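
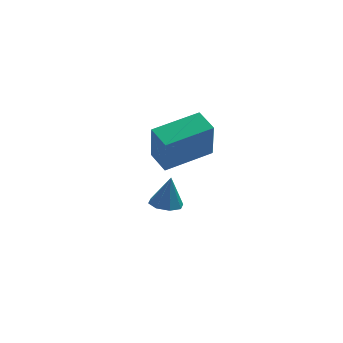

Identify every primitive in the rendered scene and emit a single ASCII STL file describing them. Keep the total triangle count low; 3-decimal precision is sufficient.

solid 
facet normal -0.966 -0.232 -0.115
outer loop
vertex 0.563 -3.408 3.065
vertex 0.328 -2.532 3.272
vertex 0.654 -3.013 1.497
endloop
endfacet
facet normal 0.252 -0.942 -0.223
outer loop
vertex 2.432 -2.588 1.708
vertex 0.563 -3.408 3.065
vertex 0.654 -3.013 1.497
endloop
endfacet
facet normal -0.966 -0.231 -0.115
outer loop
vertex 0.654 -3.013 1.497
vertex 0.328 -2.532 3.272
vertex 0.42 -2.137 1.704
endloop
endfacet
facet normal 0.057 0.244 -0.968
outer loop
vertex 0.42 -2.137 1.704
vertex 2.432 -2.588 1.708
vertex 0.654 -3.013 1.497
endloop
endfacet
facet normal -0.057 -0.244 0.968
outer loop
vertex 0.563 -3.408 3.065
vertex 2.106 -2.107 3.483
vertex 0.328 -2.532 3.272
endloop
endfacet
facet normal 0.252 -0.942 -0.223
outer loop
vertex 2.34 -2.983 3.276
vertex 0.563 -3.408 3.065
vertex 2.432 -2.588 1.708
endloop
endfacet
facet normal -0.057 -0.244 0.968
outer loop
vertex 2.34 -2.983 3.276
vertex 2.106 -2.107 3.483
vertex 0.563 -3.408 3.065
endloop
endfacet
facet normal -0.252 0.942 0.223
outer loop
vertex 0.328 -2.532 3.272
vertex 2.106 -2.107 3.483
vertex 0.42 -2.137 1.704
endloop
endfacet
facet normal 0.057 0.244 -0.968
outer loop
vertex 2.197 -1.712 1.915
vertex 2.432 -2.588 1.708
vertex 0.42 -2.137 1.704
endloop
endfacet
facet normal -0.252 0.942 0.223
outer loop
vertex 0.42 -2.137 1.704
vertex 2.106 -2.107 3.483
vertex 2.197 -1.712 1.915
endloop
endfacet
facet normal 0.966 0.232 0.115
outer loop
vertex 2.197 -1.712 1.915
vertex 2.34 -2.983 3.276
vertex 2.432 -2.588 1.708
endloop
endfacet
facet normal 0.966 0.231 0.114
outer loop
vertex 2.106 -2.107 3.483
vertex 2.34 -2.983 3.276
vertex 2.197 -1.712 1.915
endloop
endfacet
facet normal -0.208 -0.169 -0.963
outer loop
vertex 1.897 -0.912 -2.16
vertex 1.281 -0.856 -2.037
vertex 1.74 -0.458 -2.206
endloop
endfacet
facet normal 0.923 0.338 0.182
outer loop
vertex 1.897 -0.912 -2.16
vertex 1.74 -0.458 -2.206
vertex 1.539 -0.644 -0.843
endloop
endfacet
facet normal -0.206 -0.171 -0.963
outer loop
vertex 1.74 -0.458 -2.206
vertex 1.281 -0.856 -2.037
vertex 1.314 -0.238 -2.154
endloop
endfacet
facet normal 0.469 0.863 0.187
outer loop
vertex 1.74 -0.458 -2.206
vertex 1.314 -0.238 -2.154
vertex 1.539 -0.644 -0.843
endloop
endfacet
facet normal -0.207 -0.171 -0.963
outer loop
vertex 1.314 -0.238 -2.154
vertex 1.281 -0.856 -2.037
vertex 0.869 -0.38 -2.033
endloop
endfacet
facet normal -0.207 0.924 0.322
outer loop
vertex 1.314 -0.238 -2.154
vertex 0.869 -0.38 -2.033
vertex 1.539 -0.644 -0.843
endloop
endfacet
facet normal -0.208 -0.172 -0.963
outer loop
vertex 0.869 -0.38 -2.033
vertex 1.281 -0.856 -2.037
vertex 0.666 -0.8 -1.914
endloop
endfacet
facet normal -0.710 0.487 0.508
outer loop
vertex 0.869 -0.38 -2.033
vertex 0.666 -0.8 -1.914
vertex 1.539 -0.644 -0.843
endloop
endfacet
facet normal -0.208 -0.170 -0.963
outer loop
vertex 0.666 -0.8 -1.914
vertex 1.281 -0.856 -2.037
vertex 0.823 -1.254 -1.868
endloop
endfacet
facet normal -0.746 -0.194 0.637
outer loop
vertex 0.666 -0.8 -1.914
vertex 0.823 -1.254 -1.868
vertex 1.539 -0.644 -0.843
endloop
endfacet
facet normal -0.206 -0.172 -0.963
outer loop
vertex 0.823 -1.254 -1.868
vertex 1.281 -0.856 -2.037
vertex 1.249 -1.474 -1.92
endloop
endfacet
facet normal -0.293 -0.717 0.632
outer loop
vertex 0.823 -1.254 -1.868
vertex 1.249 -1.474 -1.92
vertex 1.539 -0.644 -0.843
endloop
endfacet
facet normal -0.207 -0.172 -0.963
outer loop
vertex 1.249 -1.474 -1.92
vertex 1.281 -0.856 -2.037
vertex 1.694 -1.332 -2.041
endloop
endfacet
facet normal 0.384 -0.779 0.497
outer loop
vertex 1.249 -1.474 -1.92
vertex 1.694 -1.332 -2.041
vertex 1.539 -0.644 -0.843
endloop
endfacet
facet normal -0.208 -0.172 -0.963
outer loop
vertex 1.694 -1.332 -2.041
vertex 1.281 -0.856 -2.037
vertex 1.897 -0.912 -2.16
endloop
endfacet
facet normal 0.887 -0.341 0.311
outer loop
vertex 1.694 -1.332 -2.041
vertex 1.897 -0.912 -2.16
vertex 1.539 -0.644 -0.843
endloop
endfacet

endsolid


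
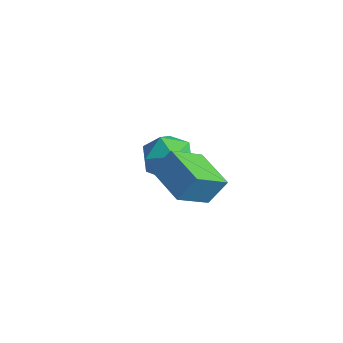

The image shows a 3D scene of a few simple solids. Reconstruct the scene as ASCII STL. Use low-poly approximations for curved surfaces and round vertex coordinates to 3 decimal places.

solid 
facet normal -0.027 0.969 0.248
outer loop
vertex -2.827 1.397 -3.147
vertex -3.611 1.199 -2.458
vertex -2.599 1.146 -2.14
endloop
endfacet
facet normal 0.630 0.775 0.050
outer loop
vertex -2.827 1.397 -3.147
vertex -2.599 1.146 -2.14
vertex -2.027 0.732 -2.933
endloop
endfacet
facet normal 0.595 0.518 -0.615
outer loop
vertex -2.827 1.397 -3.147
vertex -2.027 0.732 -2.933
vertex -2.685 0.529 -3.741
endloop
endfacet
facet normal -0.086 0.553 -0.829
outer loop
vertex -2.827 1.397 -3.147
vertex -2.685 0.529 -3.741
vertex -3.664 0.817 -3.447
endloop
endfacet
facet normal -0.470 0.832 -0.296
outer loop
vertex -2.827 1.397 -3.147
vertex -3.664 0.817 -3.447
vertex -3.611 1.199 -2.458
endloop
endfacet
facet normal 0.842 0.246 0.479
outer loop
vertex -2.027 0.732 -2.933
vertex -2.599 1.146 -2.14
vertex -2.316 0.123 -2.113
endloop
endfacet
facet normal -0.222 0.559 0.799
outer loop
vertex -2.599 1.146 -2.14
vertex -3.611 1.199 -2.458
vertex -3.295 0.411 -1.819
endloop
endfacet
facet normal -0.938 0.337 -0.080
outer loop
vertex -3.611 1.199 -2.458
vertex -3.664 0.817 -3.447
vertex -3.953 0.208 -2.627
endloop
endfacet
facet normal -0.316 -0.112 -0.942
outer loop
vertex -3.664 0.817 -3.447
vertex -2.685 0.529 -3.741
vertex -3.381 -0.206 -3.42
endloop
endfacet
facet normal 0.785 -0.169 -0.596
outer loop
vertex -2.685 0.529 -3.741
vertex -2.027 0.732 -2.933
vertex -2.369 -0.259 -3.102
endloop
endfacet
facet normal 0.086 -0.553 0.829
outer loop
vertex -3.153 -0.457 -2.413
vertex -2.316 0.123 -2.113
vertex -3.295 0.411 -1.819
endloop
endfacet
facet normal -0.595 -0.518 0.615
outer loop
vertex -3.153 -0.457 -2.413
vertex -3.295 0.411 -1.819
vertex -3.953 0.208 -2.627
endloop
endfacet
facet normal -0.630 -0.775 -0.050
outer loop
vertex -3.153 -0.457 -2.413
vertex -3.953 0.208 -2.627
vertex -3.381 -0.206 -3.42
endloop
endfacet
facet normal 0.027 -0.969 -0.248
outer loop
vertex -3.153 -0.457 -2.413
vertex -3.381 -0.206 -3.42
vertex -2.369 -0.259 -3.102
endloop
endfacet
facet normal 0.470 -0.832 0.296
outer loop
vertex -3.153 -0.457 -2.413
vertex -2.369 -0.259 -3.102
vertex -2.316 0.123 -2.113
endloop
endfacet
facet normal 0.316 0.112 0.942
outer loop
vertex -3.295 0.411 -1.819
vertex -2.316 0.123 -2.113
vertex -2.599 1.146 -2.14
endloop
endfacet
facet normal -0.785 0.169 0.596
outer loop
vertex -3.953 0.208 -2.627
vertex -3.295 0.411 -1.819
vertex -3.611 1.199 -2.458
endloop
endfacet
facet normal -0.842 -0.246 -0.479
outer loop
vertex -3.381 -0.206 -3.42
vertex -3.953 0.208 -2.627
vertex -3.664 0.817 -3.447
endloop
endfacet
facet normal 0.222 -0.559 -0.799
outer loop
vertex -2.369 -0.259 -3.102
vertex -3.381 -0.206 -3.42
vertex -2.685 0.529 -3.741
endloop
endfacet
facet normal 0.938 -0.337 0.080
outer loop
vertex -2.316 0.123 -2.113
vertex -2.369 -0.259 -3.102
vertex -2.027 0.732 -2.933
endloop
endfacet
facet normal -0.962 0.218 0.163
outer loop
vertex 0.049 -2.377 1.383
vertex 0.18 -1.081 0.419
vertex -0.232 -2.981 0.532
endloop
endfacet
facet normal -0.081 -0.800 0.595
outer loop
vertex 1.26 -3.319 0.281
vertex 0.049 -2.377 1.383
vertex -0.232 -2.981 0.532
endloop
endfacet
facet normal -0.962 0.218 0.162
outer loop
vertex -0.232 -2.981 0.532
vertex 0.18 -1.081 0.419
vertex -0.1 -1.685 -0.431
endloop
endfacet
facet normal -0.259 -0.559 -0.788
outer loop
vertex -0.1 -1.685 -0.431
vertex 1.26 -3.319 0.281
vertex -0.232 -2.981 0.532
endloop
endfacet
facet normal 0.259 0.559 0.787
outer loop
vertex 0.049 -2.377 1.383
vertex 1.672 -1.419 0.168
vertex 0.18 -1.081 0.419
endloop
endfacet
facet normal -0.081 -0.800 0.595
outer loop
vertex 1.54 -2.715 1.131
vertex 0.049 -2.377 1.383
vertex 1.26 -3.319 0.281
endloop
endfacet
facet normal 0.260 0.559 0.788
outer loop
vertex 1.54 -2.715 1.131
vertex 1.672 -1.419 0.168
vertex 0.049 -2.377 1.383
endloop
endfacet
facet normal 0.081 0.800 -0.595
outer loop
vertex 0.18 -1.081 0.419
vertex 1.672 -1.419 0.168
vertex -0.1 -1.685 -0.431
endloop
endfacet
facet normal -0.260 -0.559 -0.787
outer loop
vertex 1.391 -2.023 -0.683
vertex 1.26 -3.319 0.281
vertex -0.1 -1.685 -0.431
endloop
endfacet
facet normal 0.081 0.800 -0.595
outer loop
vertex -0.1 -1.685 -0.431
vertex 1.672 -1.419 0.168
vertex 1.391 -2.023 -0.683
endloop
endfacet
facet normal 0.962 -0.218 -0.162
outer loop
vertex 1.391 -2.023 -0.683
vertex 1.54 -2.715 1.131
vertex 1.26 -3.319 0.281
endloop
endfacet
facet normal 0.962 -0.219 -0.162
outer loop
vertex 1.672 -1.419 0.168
vertex 1.54 -2.715 1.131
vertex 1.391 -2.023 -0.683
endloop
endfacet

endsolid


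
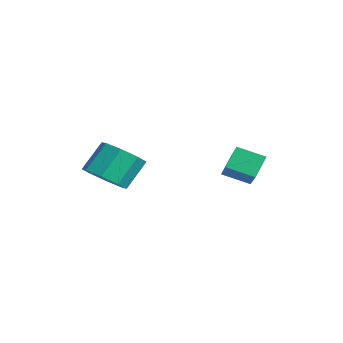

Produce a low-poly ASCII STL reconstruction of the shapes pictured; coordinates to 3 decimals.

solid 
facet normal -0.366 0.572 0.734
outer loop
vertex -0.645 0.828 -3.315
vertex 0.917 0.334 -2.151
vertex 0.031 1.861 -3.783
endloop
endfacet
facet normal -0.777 0.246 -0.579
outer loop
vertex 0.463 1.186 -4.649
vertex -0.645 0.828 -3.315
vertex 0.031 1.861 -3.783
endloop
endfacet
facet normal -0.366 0.572 0.734
outer loop
vertex 0.031 1.861 -3.783
vertex 0.917 0.334 -2.151
vertex 1.593 1.367 -2.619
endloop
endfacet
facet normal 0.512 0.783 -0.355
outer loop
vertex 1.593 1.367 -2.619
vertex 0.463 1.186 -4.649
vertex 0.031 1.861 -3.783
endloop
endfacet
facet normal -0.512 -0.783 0.355
outer loop
vertex -0.645 0.828 -3.315
vertex 1.349 -0.341 -3.017
vertex 0.917 0.334 -2.151
endloop
endfacet
facet normal -0.777 0.246 -0.579
outer loop
vertex -0.213 0.153 -4.181
vertex -0.645 0.828 -3.315
vertex 0.463 1.186 -4.649
endloop
endfacet
facet normal -0.512 -0.783 0.355
outer loop
vertex -0.213 0.153 -4.181
vertex 1.349 -0.341 -3.017
vertex -0.645 0.828 -3.315
endloop
endfacet
facet normal 0.777 -0.246 0.579
outer loop
vertex 0.917 0.334 -2.151
vertex 1.349 -0.341 -3.017
vertex 1.593 1.367 -2.619
endloop
endfacet
facet normal 0.512 0.783 -0.355
outer loop
vertex 2.025 0.692 -3.485
vertex 0.463 1.186 -4.649
vertex 1.593 1.367 -2.619
endloop
endfacet
facet normal 0.777 -0.246 0.579
outer loop
vertex 1.593 1.367 -2.619
vertex 1.349 -0.341 -3.017
vertex 2.025 0.692 -3.485
endloop
endfacet
facet normal 0.366 -0.572 -0.734
outer loop
vertex 2.025 0.692 -3.485
vertex -0.213 0.153 -4.181
vertex 0.463 1.186 -4.649
endloop
endfacet
facet normal 0.366 -0.572 -0.734
outer loop
vertex 1.349 -0.341 -3.017
vertex -0.213 0.153 -4.181
vertex 2.025 0.692 -3.485
endloop
endfacet
facet normal 0.215 -0.619 -0.756
outer loop
vertex -1.457 -4.702 -3.999
vertex -2.281 -4.283 -4.577
vertex -1.222 -4.051 -4.465
endloop
endfacet
facet normal 0.935 -0.092 0.343
outer loop
vertex -1.457 -4.702 -3.999
vertex -1.222 -4.051 -4.465
vertex -1.816 -3.676 -2.745
endloop
endfacet
facet normal 0.935 -0.094 0.343
outer loop
vertex -1.816 -3.676 -2.745
vertex -1.222 -4.051 -4.465
vertex -1.58 -3.025 -3.21
endloop
endfacet
facet normal -0.216 0.618 0.756
outer loop
vertex -1.816 -3.676 -2.745
vertex -1.58 -3.025 -3.21
vertex -2.639 -3.257 -3.323
endloop
endfacet
facet normal 0.215 -0.618 -0.756
outer loop
vertex -1.222 -4.051 -4.465
vertex -2.281 -4.283 -4.577
vertex -1.607 -3.536 -4.996
endloop
endfacet
facet normal 0.860 0.486 -0.152
outer loop
vertex -1.222 -4.051 -4.465
vertex -1.607 -3.536 -4.996
vertex -1.58 -3.025 -3.21
endloop
endfacet
facet normal 0.860 0.486 -0.152
outer loop
vertex -1.58 -3.025 -3.21
vertex -1.607 -3.536 -4.996
vertex -1.965 -2.51 -3.741
endloop
endfacet
facet normal -0.216 0.618 0.756
outer loop
vertex -1.58 -3.025 -3.21
vertex -1.965 -2.51 -3.741
vertex -2.639 -3.257 -3.323
endloop
endfacet
facet normal 0.216 -0.618 -0.756
outer loop
vertex -1.607 -3.536 -4.996
vertex -2.281 -4.283 -4.577
vertex -2.386 -3.458 -5.282
endloop
endfacet
facet normal 0.283 0.781 -0.557
outer loop
vertex -1.607 -3.536 -4.996
vertex -2.386 -3.458 -5.282
vertex -1.965 -2.51 -3.741
endloop
endfacet
facet normal 0.282 0.781 -0.557
outer loop
vertex -1.965 -2.51 -3.741
vertex -2.386 -3.458 -5.282
vertex -2.745 -2.432 -4.027
endloop
endfacet
facet normal -0.216 0.618 0.756
outer loop
vertex -1.965 -2.51 -3.741
vertex -2.745 -2.432 -4.027
vertex -2.639 -3.257 -3.323
endloop
endfacet
facet normal 0.216 -0.618 -0.756
outer loop
vertex -2.386 -3.458 -5.282
vertex -2.281 -4.283 -4.577
vertex -3.104 -3.864 -5.155
endloop
endfacet
facet normal -0.462 0.617 -0.637
outer loop
vertex -2.386 -3.458 -5.282
vertex -3.104 -3.864 -5.155
vertex -2.745 -2.432 -4.027
endloop
endfacet
facet normal -0.461 0.618 -0.637
outer loop
vertex -2.745 -2.432 -4.027
vertex -3.104 -3.864 -5.155
vertex -3.463 -2.838 -3.901
endloop
endfacet
facet normal -0.216 0.617 0.756
outer loop
vertex -2.745 -2.432 -4.027
vertex -3.463 -2.838 -3.901
vertex -2.639 -3.257 -3.323
endloop
endfacet
facet normal 0.216 -0.618 -0.756
outer loop
vertex -3.104 -3.864 -5.155
vertex -2.281 -4.283 -4.577
vertex -3.34 -4.515 -4.69
endloop
endfacet
facet normal -0.934 0.093 -0.344
outer loop
vertex -3.104 -3.864 -5.155
vertex -3.34 -4.515 -4.69
vertex -3.463 -2.838 -3.901
endloop
endfacet
facet normal -0.935 0.092 -0.342
outer loop
vertex -3.463 -2.838 -3.901
vertex -3.34 -4.515 -4.69
vertex -3.698 -3.489 -3.435
endloop
endfacet
facet normal -0.215 0.619 0.756
outer loop
vertex -3.463 -2.838 -3.901
vertex -3.698 -3.489 -3.435
vertex -2.639 -3.257 -3.323
endloop
endfacet
facet normal 0.216 -0.618 -0.756
outer loop
vertex -3.34 -4.515 -4.69
vertex -2.281 -4.283 -4.577
vertex -2.955 -5.03 -4.159
endloop
endfacet
facet normal -0.860 -0.486 0.152
outer loop
vertex -3.34 -4.515 -4.69
vertex -2.955 -5.03 -4.159
vertex -3.698 -3.489 -3.435
endloop
endfacet
facet normal -0.860 -0.486 0.152
outer loop
vertex -3.698 -3.489 -3.435
vertex -2.955 -5.03 -4.159
vertex -3.313 -4.004 -2.904
endloop
endfacet
facet normal -0.215 0.618 0.756
outer loop
vertex -3.698 -3.489 -3.435
vertex -3.313 -4.004 -2.904
vertex -2.639 -3.257 -3.323
endloop
endfacet
facet normal 0.216 -0.618 -0.756
outer loop
vertex -2.955 -5.03 -4.159
vertex -2.281 -4.283 -4.577
vertex -2.175 -5.108 -3.873
endloop
endfacet
facet normal -0.282 -0.781 0.558
outer loop
vertex -2.955 -5.03 -4.159
vertex -2.175 -5.108 -3.873
vertex -3.313 -4.004 -2.904
endloop
endfacet
facet normal -0.283 -0.781 0.557
outer loop
vertex -3.313 -4.004 -2.904
vertex -2.175 -5.108 -3.873
vertex -2.534 -4.082 -2.618
endloop
endfacet
facet normal -0.216 0.618 0.756
outer loop
vertex -3.313 -4.004 -2.904
vertex -2.534 -4.082 -2.618
vertex -2.639 -3.257 -3.323
endloop
endfacet
facet normal 0.216 -0.617 -0.756
outer loop
vertex -2.175 -5.108 -3.873
vertex -2.281 -4.283 -4.577
vertex -1.457 -4.702 -3.999
endloop
endfacet
facet normal 0.461 -0.618 0.637
outer loop
vertex -2.175 -5.108 -3.873
vertex -1.457 -4.702 -3.999
vertex -2.534 -4.082 -2.618
endloop
endfacet
facet normal 0.462 -0.617 0.637
outer loop
vertex -2.534 -4.082 -2.618
vertex -1.457 -4.702 -3.999
vertex -1.816 -3.676 -2.745
endloop
endfacet
facet normal -0.216 0.618 0.756
outer loop
vertex -2.534 -4.082 -2.618
vertex -1.816 -3.676 -2.745
vertex -2.639 -3.257 -3.323
endloop
endfacet

endsolid


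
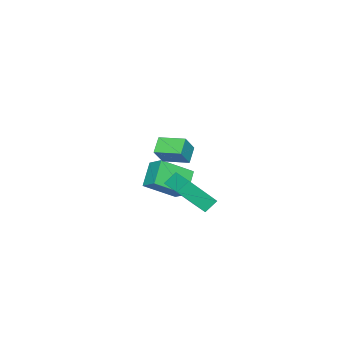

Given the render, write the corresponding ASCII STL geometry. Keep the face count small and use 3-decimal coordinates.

solid 
facet normal -0.585 0.599 -0.546
outer loop
vertex -4.857 -2.47 -3.008
vertex -4.538 -1.579 -2.372
vertex -3.608 -2.185 -4.032
endloop
endfacet
facet normal -0.279 -0.782 -0.558
outer loop
vertex -2.362 -3.461 -2.868
vertex -4.857 -2.47 -3.008
vertex -3.608 -2.185 -4.032
endloop
endfacet
facet normal -0.585 0.599 -0.547
outer loop
vertex -3.608 -2.185 -4.032
vertex -4.538 -1.579 -2.372
vertex -3.29 -1.294 -3.396
endloop
endfacet
facet normal 0.761 0.174 -0.624
outer loop
vertex -3.29 -1.294 -3.396
vertex -2.362 -3.461 -2.868
vertex -3.608 -2.185 -4.032
endloop
endfacet
facet normal -0.761 -0.173 0.625
outer loop
vertex -4.857 -2.47 -3.008
vertex -3.292 -2.855 -1.208
vertex -4.538 -1.579 -2.372
endloop
endfacet
facet normal -0.279 -0.782 -0.558
outer loop
vertex -3.61 -3.746 -1.844
vertex -4.857 -2.47 -3.008
vertex -2.362 -3.461 -2.868
endloop
endfacet
facet normal -0.761 -0.174 0.625
outer loop
vertex -3.61 -3.746 -1.844
vertex -3.292 -2.855 -1.208
vertex -4.857 -2.47 -3.008
endloop
endfacet
facet normal 0.279 0.782 0.558
outer loop
vertex -4.538 -1.579 -2.372
vertex -3.292 -2.855 -1.208
vertex -3.29 -1.294 -3.396
endloop
endfacet
facet normal 0.761 0.174 -0.625
outer loop
vertex -2.043 -2.57 -2.232
vertex -2.362 -3.461 -2.868
vertex -3.29 -1.294 -3.396
endloop
endfacet
facet normal 0.279 0.782 0.558
outer loop
vertex -3.29 -1.294 -3.396
vertex -3.292 -2.855 -1.208
vertex -2.043 -2.57 -2.232
endloop
endfacet
facet normal 0.585 -0.599 0.546
outer loop
vertex -2.043 -2.57 -2.232
vertex -3.61 -3.746 -1.844
vertex -2.362 -3.461 -2.868
endloop
endfacet
facet normal 0.585 -0.599 0.547
outer loop
vertex -3.292 -2.855 -1.208
vertex -3.61 -3.746 -1.844
vertex -2.043 -2.57 -2.232
endloop
endfacet
facet normal -0.681 0.373 0.630
outer loop
vertex 0.497 0.129 0.834
vertex 1.428 1.378 1.1
vertex -0.461 1.198 -0.833
endloop
endfacet
facet normal -0.589 -0.790 -0.168
outer loop
vertex 0.152 0.862 -1.4
vertex 0.497 0.129 0.834
vertex -0.461 1.198 -0.833
endloop
endfacet
facet normal -0.681 0.373 0.630
outer loop
vertex -0.461 1.198 -0.833
vertex 1.428 1.378 1.1
vertex 0.47 2.447 -0.567
endloop
endfacet
facet normal -0.435 0.486 -0.758
outer loop
vertex 0.47 2.447 -0.567
vertex 0.152 0.862 -1.4
vertex -0.461 1.198 -0.833
endloop
endfacet
facet normal 0.435 -0.486 0.758
outer loop
vertex 0.497 0.129 0.834
vertex 2.041 1.042 0.533
vertex 1.428 1.378 1.1
endloop
endfacet
facet normal -0.589 -0.790 -0.168
outer loop
vertex 1.11 -0.207 0.267
vertex 0.497 0.129 0.834
vertex 0.152 0.862 -1.4
endloop
endfacet
facet normal 0.435 -0.486 0.758
outer loop
vertex 1.11 -0.207 0.267
vertex 2.041 1.042 0.533
vertex 0.497 0.129 0.834
endloop
endfacet
facet normal 0.589 0.790 0.168
outer loop
vertex 1.428 1.378 1.1
vertex 2.041 1.042 0.533
vertex 0.47 2.447 -0.567
endloop
endfacet
facet normal -0.435 0.486 -0.758
outer loop
vertex 1.083 2.111 -1.134
vertex 0.152 0.862 -1.4
vertex 0.47 2.447 -0.567
endloop
endfacet
facet normal 0.589 0.790 0.168
outer loop
vertex 0.47 2.447 -0.567
vertex 2.041 1.042 0.533
vertex 1.083 2.111 -1.134
endloop
endfacet
facet normal 0.681 -0.373 -0.630
outer loop
vertex 1.083 2.111 -1.134
vertex 1.11 -0.207 0.267
vertex 0.152 0.862 -1.4
endloop
endfacet
facet normal 0.681 -0.373 -0.630
outer loop
vertex 2.041 1.042 0.533
vertex 1.11 -0.207 0.267
vertex 1.083 2.111 -1.134
endloop
endfacet
facet normal -0.800 -0.181 0.572
outer loop
vertex 2.211 0.119 4.268
vertex 2.052 1.523 4.489
vertex 1.48 0.194 3.269
endloop
endfacet
facet normal 0.111 -0.982 -0.155
outer loop
vertex 2.288 0.377 2.691
vertex 2.211 0.119 4.268
vertex 1.48 0.194 3.269
endloop
endfacet
facet normal -0.800 -0.181 0.572
outer loop
vertex 1.48 0.194 3.269
vertex 2.052 1.523 4.489
vertex 1.321 1.598 3.49
endloop
endfacet
facet normal -0.590 0.060 -0.805
outer loop
vertex 1.321 1.598 3.49
vertex 2.288 0.377 2.691
vertex 1.48 0.194 3.269
endloop
endfacet
facet normal 0.590 -0.060 0.805
outer loop
vertex 2.211 0.119 4.268
vertex 2.86 1.706 3.911
vertex 2.052 1.523 4.489
endloop
endfacet
facet normal 0.111 -0.982 -0.155
outer loop
vertex 3.019 0.302 3.69
vertex 2.211 0.119 4.268
vertex 2.288 0.377 2.691
endloop
endfacet
facet normal 0.590 -0.060 0.805
outer loop
vertex 3.019 0.302 3.69
vertex 2.86 1.706 3.911
vertex 2.211 0.119 4.268
endloop
endfacet
facet normal -0.111 0.982 0.155
outer loop
vertex 2.052 1.523 4.489
vertex 2.86 1.706 3.911
vertex 1.321 1.598 3.49
endloop
endfacet
facet normal -0.590 0.060 -0.805
outer loop
vertex 2.129 1.781 2.912
vertex 2.288 0.377 2.691
vertex 1.321 1.598 3.49
endloop
endfacet
facet normal -0.111 0.982 0.155
outer loop
vertex 1.321 1.598 3.49
vertex 2.86 1.706 3.911
vertex 2.129 1.781 2.912
endloop
endfacet
facet normal 0.800 0.181 -0.572
outer loop
vertex 2.129 1.781 2.912
vertex 3.019 0.302 3.69
vertex 2.288 0.377 2.691
endloop
endfacet
facet normal 0.800 0.181 -0.572
outer loop
vertex 2.86 1.706 3.911
vertex 3.019 0.302 3.69
vertex 2.129 1.781 2.912
endloop
endfacet

endsolid


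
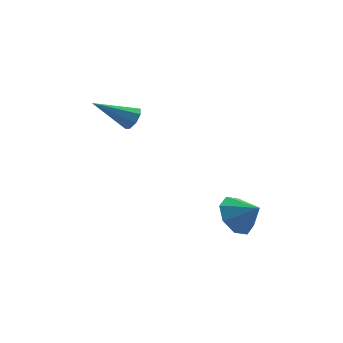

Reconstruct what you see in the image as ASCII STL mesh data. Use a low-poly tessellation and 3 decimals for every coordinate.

solid 
facet normal -0.734 0.362 -0.574
outer loop
vertex 1.572 3.575 -4.382
vertex 1.019 2.723 -4.213
vertex 1.107 3.638 -3.748
endloop
endfacet
facet normal 0.716 0.512 0.474
outer loop
vertex 1.572 3.575 -4.382
vertex 1.107 3.638 -3.748
vertex 1.921 2.277 -3.507
endloop
endfacet
facet normal -0.734 0.363 -0.575
outer loop
vertex 1.107 3.638 -3.748
vertex 1.019 2.723 -4.213
vertex 0.59 3.164 -3.387
endloop
endfacet
facet normal 0.307 0.341 0.888
outer loop
vertex 1.107 3.638 -3.748
vertex 0.59 3.164 -3.387
vertex 1.921 2.277 -3.507
endloop
endfacet
facet normal -0.733 0.363 -0.575
outer loop
vertex 0.59 3.164 -3.387
vertex 1.019 2.723 -4.213
vertex 0.324 2.433 -3.51
endloop
endfacet
facet normal -0.017 -0.160 0.987
outer loop
vertex 0.59 3.164 -3.387
vertex 0.324 2.433 -3.51
vertex 1.921 2.277 -3.507
endloop
endfacet
facet normal -0.733 0.362 -0.575
outer loop
vertex 0.324 2.433 -3.51
vertex 1.019 2.723 -4.213
vertex 0.466 1.871 -4.045
endloop
endfacet
facet normal -0.069 -0.697 0.714
outer loop
vertex 0.324 2.433 -3.51
vertex 0.466 1.871 -4.045
vertex 1.921 2.277 -3.507
endloop
endfacet
facet normal -0.734 0.363 -0.574
outer loop
vertex 0.466 1.871 -4.045
vertex 1.019 2.723 -4.213
vertex 0.931 1.808 -4.679
endloop
endfacet
facet normal 0.182 -0.956 0.229
outer loop
vertex 0.466 1.871 -4.045
vertex 0.931 1.808 -4.679
vertex 1.921 2.277 -3.507
endloop
endfacet
facet normal -0.733 0.363 -0.575
outer loop
vertex 0.931 1.808 -4.679
vertex 1.019 2.723 -4.213
vertex 1.448 2.282 -5.039
endloop
endfacet
facet normal 0.591 -0.785 -0.185
outer loop
vertex 0.931 1.808 -4.679
vertex 1.448 2.282 -5.039
vertex 1.921 2.277 -3.507
endloop
endfacet
facet normal -0.734 0.362 -0.575
outer loop
vertex 1.448 2.282 -5.039
vertex 1.019 2.723 -4.213
vertex 1.713 3.014 -4.916
endloop
endfacet
facet normal 0.916 -0.284 -0.284
outer loop
vertex 1.448 2.282 -5.039
vertex 1.713 3.014 -4.916
vertex 1.921 2.277 -3.507
endloop
endfacet
facet normal -0.734 0.362 -0.575
outer loop
vertex 1.713 3.014 -4.916
vertex 1.019 2.723 -4.213
vertex 1.572 3.575 -4.382
endloop
endfacet
facet normal 0.967 0.253 -0.010
outer loop
vertex 1.713 3.014 -4.916
vertex 1.572 3.575 -4.382
vertex 1.921 2.277 -3.507
endloop
endfacet
facet normal 0.827 0.188 -0.529
outer loop
vertex -2.882 4.154 1.078
vertex -3.175 4.019 0.572
vertex -3.086 4.52 0.889
endloop
endfacet
facet normal 0.102 0.501 0.860
outer loop
vertex -2.882 4.154 1.078
vertex -3.086 4.52 0.889
vertex -4.765 3.661 1.588
endloop
endfacet
facet normal 0.828 0.187 -0.528
outer loop
vertex -3.086 4.52 0.889
vertex -3.175 4.019 0.572
vertex -3.341 4.593 0.515
endloop
endfacet
facet normal -0.295 0.880 0.373
outer loop
vertex -3.086 4.52 0.889
vertex -3.341 4.593 0.515
vertex -4.765 3.661 1.588
endloop
endfacet
facet normal 0.827 0.187 -0.530
outer loop
vertex -3.341 4.593 0.515
vertex -3.175 4.019 0.572
vertex -3.5 4.329 0.174
endloop
endfacet
facet normal -0.654 0.714 -0.248
outer loop
vertex -3.341 4.593 0.515
vertex -3.5 4.329 0.174
vertex -4.765 3.661 1.588
endloop
endfacet
facet normal 0.827 0.188 -0.529
outer loop
vertex -3.5 4.329 0.174
vertex -3.175 4.019 0.572
vertex -3.468 3.884 0.066
endloop
endfacet
facet normal -0.764 0.100 -0.637
outer loop
vertex -3.5 4.329 0.174
vertex -3.468 3.884 0.066
vertex -4.765 3.661 1.588
endloop
endfacet
facet normal 0.828 0.186 -0.529
outer loop
vertex -3.468 3.884 0.066
vertex -3.175 4.019 0.572
vertex -3.265 3.518 0.255
endloop
endfacet
facet normal -0.561 -0.604 -0.566
outer loop
vertex -3.468 3.884 0.066
vertex -3.265 3.518 0.255
vertex -4.765 3.661 1.588
endloop
endfacet
facet normal 0.827 0.187 -0.530
outer loop
vertex -3.265 3.518 0.255
vertex -3.175 4.019 0.572
vertex -3.009 3.445 0.629
endloop
endfacet
facet normal -0.164 -0.983 -0.079
outer loop
vertex -3.265 3.518 0.255
vertex -3.009 3.445 0.629
vertex -4.765 3.661 1.588
endloop
endfacet
facet normal 0.828 0.187 -0.528
outer loop
vertex -3.009 3.445 0.629
vertex -3.175 4.019 0.572
vertex -2.851 3.709 0.97
endloop
endfacet
facet normal 0.196 -0.817 0.542
outer loop
vertex -3.009 3.445 0.629
vertex -2.851 3.709 0.97
vertex -4.765 3.661 1.588
endloop
endfacet
facet normal 0.828 0.186 -0.529
outer loop
vertex -2.851 3.709 0.97
vertex -3.175 4.019 0.572
vertex -2.882 4.154 1.078
endloop
endfacet
facet normal 0.305 -0.204 0.930
outer loop
vertex -2.851 3.709 0.97
vertex -2.882 4.154 1.078
vertex -4.765 3.661 1.588
endloop
endfacet

endsolid


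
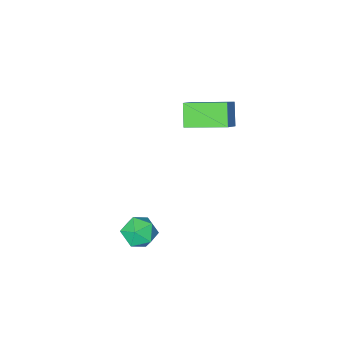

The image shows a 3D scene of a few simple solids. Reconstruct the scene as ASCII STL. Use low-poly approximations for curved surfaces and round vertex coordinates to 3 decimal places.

solid 
facet normal -0.360 -0.553 0.752
outer loop
vertex -0.415 -1.295 3.805
vertex -1.764 0.219 4.273
vertex -1.187 -1.762 3.092
endloop
endfacet
facet normal 0.648 -0.728 -0.225
outer loop
vertex -0.716 -1.039 2.107
vertex -0.415 -1.295 3.805
vertex -1.187 -1.762 3.092
endloop
endfacet
facet normal -0.359 -0.553 0.752
outer loop
vertex -1.187 -1.762 3.092
vertex -1.764 0.219 4.273
vertex -2.536 -0.249 3.56
endloop
endfacet
facet normal -0.671 -0.407 -0.620
outer loop
vertex -2.536 -0.249 3.56
vertex -0.716 -1.039 2.107
vertex -1.187 -1.762 3.092
endloop
endfacet
facet normal 0.671 0.407 0.620
outer loop
vertex -0.415 -1.295 3.805
vertex -1.293 0.942 3.288
vertex -1.764 0.219 4.273
endloop
endfacet
facet normal 0.648 -0.727 -0.225
outer loop
vertex 0.056 -0.571 2.82
vertex -0.415 -1.295 3.805
vertex -0.716 -1.039 2.107
endloop
endfacet
facet normal 0.671 0.407 0.620
outer loop
vertex 0.056 -0.571 2.82
vertex -1.293 0.942 3.288
vertex -0.415 -1.295 3.805
endloop
endfacet
facet normal -0.648 0.728 0.224
outer loop
vertex -1.764 0.219 4.273
vertex -1.293 0.942 3.288
vertex -2.536 -0.249 3.56
endloop
endfacet
facet normal -0.671 -0.407 -0.620
outer loop
vertex -2.065 0.475 2.575
vertex -0.716 -1.039 2.107
vertex -2.536 -0.249 3.56
endloop
endfacet
facet normal -0.648 0.728 0.225
outer loop
vertex -2.536 -0.249 3.56
vertex -1.293 0.942 3.288
vertex -2.065 0.475 2.575
endloop
endfacet
facet normal 0.359 0.553 -0.752
outer loop
vertex -2.065 0.475 2.575
vertex 0.056 -0.571 2.82
vertex -0.716 -1.039 2.107
endloop
endfacet
facet normal 0.360 0.553 -0.752
outer loop
vertex -1.293 0.942 3.288
vertex 0.056 -0.571 2.82
vertex -2.065 0.475 2.575
endloop
endfacet
facet normal -0.527 -0.218 0.821
outer loop
vertex 2.682 0.708 -1.84
vertex 2.375 -0.089 -2.249
vertex 3.172 -0.096 -1.739
endloop
endfacet
facet normal 0.057 0.158 0.986
outer loop
vertex 2.682 0.708 -1.84
vertex 3.172 -0.096 -1.739
vertex 3.627 0.719 -1.896
endloop
endfacet
facet normal 0.028 0.776 0.630
outer loop
vertex 2.682 0.708 -1.84
vertex 3.627 0.719 -1.896
vertex 3.111 1.23 -2.503
endloop
endfacet
facet normal -0.574 0.782 0.244
outer loop
vertex 2.682 0.708 -1.84
vertex 3.111 1.23 -2.503
vertex 2.337 0.73 -2.721
endloop
endfacet
facet normal -0.917 0.167 0.363
outer loop
vertex 2.682 0.708 -1.84
vertex 2.337 0.73 -2.721
vertex 2.375 -0.089 -2.249
endloop
endfacet
facet normal 0.625 -0.204 0.753
outer loop
vertex 3.627 0.719 -1.896
vertex 3.172 -0.096 -1.739
vertex 3.903 -0.07 -2.339
endloop
endfacet
facet normal -0.319 -0.813 0.488
outer loop
vertex 3.172 -0.096 -1.739
vertex 2.375 -0.089 -2.249
vertex 3.129 -0.57 -2.557
endloop
endfacet
facet normal -0.949 -0.190 -0.253
outer loop
vertex 2.375 -0.089 -2.249
vertex 2.337 0.73 -2.721
vertex 2.613 -0.059 -3.164
endloop
endfacet
facet normal -0.394 0.804 -0.445
outer loop
vertex 2.337 0.73 -2.721
vertex 3.111 1.23 -2.503
vertex 3.068 0.756 -3.321
endloop
endfacet
facet normal 0.580 0.795 0.177
outer loop
vertex 3.111 1.23 -2.503
vertex 3.627 0.719 -1.896
vertex 3.865 0.749 -2.811
endloop
endfacet
facet normal 0.574 -0.782 -0.244
outer loop
vertex 3.558 -0.048 -3.22
vertex 3.903 -0.07 -2.339
vertex 3.129 -0.57 -2.557
endloop
endfacet
facet normal -0.028 -0.776 -0.630
outer loop
vertex 3.558 -0.048 -3.22
vertex 3.129 -0.57 -2.557
vertex 2.613 -0.059 -3.164
endloop
endfacet
facet normal -0.057 -0.158 -0.986
outer loop
vertex 3.558 -0.048 -3.22
vertex 2.613 -0.059 -3.164
vertex 3.068 0.756 -3.321
endloop
endfacet
facet normal 0.527 0.218 -0.821
outer loop
vertex 3.558 -0.048 -3.22
vertex 3.068 0.756 -3.321
vertex 3.865 0.749 -2.811
endloop
endfacet
facet normal 0.917 -0.167 -0.363
outer loop
vertex 3.558 -0.048 -3.22
vertex 3.865 0.749 -2.811
vertex 3.903 -0.07 -2.339
endloop
endfacet
facet normal 0.394 -0.804 0.445
outer loop
vertex 3.129 -0.57 -2.557
vertex 3.903 -0.07 -2.339
vertex 3.172 -0.096 -1.739
endloop
endfacet
facet normal -0.580 -0.795 -0.177
outer loop
vertex 2.613 -0.059 -3.164
vertex 3.129 -0.57 -2.557
vertex 2.375 -0.089 -2.249
endloop
endfacet
facet normal -0.625 0.204 -0.753
outer loop
vertex 3.068 0.756 -3.321
vertex 2.613 -0.059 -3.164
vertex 2.337 0.73 -2.721
endloop
endfacet
facet normal 0.319 0.813 -0.488
outer loop
vertex 3.865 0.749 -2.811
vertex 3.068 0.756 -3.321
vertex 3.111 1.23 -2.503
endloop
endfacet
facet normal 0.949 0.190 0.253
outer loop
vertex 3.903 -0.07 -2.339
vertex 3.865 0.749 -2.811
vertex 3.627 0.719 -1.896
endloop
endfacet

endsolid


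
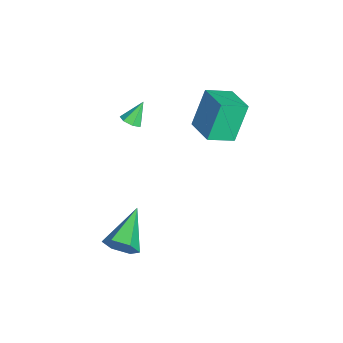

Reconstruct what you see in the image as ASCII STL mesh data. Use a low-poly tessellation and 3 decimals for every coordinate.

solid 
facet normal 0.873 -0.301 -0.384
outer loop
vertex 4.112 -0.463 -0.861
vertex 3.702 -0.885 -1.461
vertex 3.923 -0.084 -1.587
endloop
endfacet
facet normal 0.122 0.893 0.434
outer loop
vertex 4.112 -0.463 -0.861
vertex 3.923 -0.084 -1.587
vertex 1.878 -0.255 -0.659
endloop
endfacet
facet normal 0.873 -0.301 -0.383
outer loop
vertex 3.923 -0.084 -1.587
vertex 3.702 -0.885 -1.461
vertex 3.514 -0.507 -2.187
endloop
endfacet
facet normal -0.266 0.864 -0.428
outer loop
vertex 3.923 -0.084 -1.587
vertex 3.514 -0.507 -2.187
vertex 1.878 -0.255 -0.659
endloop
endfacet
facet normal 0.873 -0.302 -0.383
outer loop
vertex 3.514 -0.507 -2.187
vertex 3.702 -0.885 -1.461
vertex 3.293 -1.307 -2.061
endloop
endfacet
facet normal -0.675 0.071 -0.734
outer loop
vertex 3.514 -0.507 -2.187
vertex 3.293 -1.307 -2.061
vertex 1.878 -0.255 -0.659
endloop
endfacet
facet normal 0.873 -0.301 -0.383
outer loop
vertex 3.293 -1.307 -2.061
vertex 3.702 -0.885 -1.461
vertex 3.481 -1.686 -1.335
endloop
endfacet
facet normal -0.696 -0.694 -0.182
outer loop
vertex 3.293 -1.307 -2.061
vertex 3.481 -1.686 -1.335
vertex 1.878 -0.255 -0.659
endloop
endfacet
facet normal 0.873 -0.301 -0.384
outer loop
vertex 3.481 -1.686 -1.335
vertex 3.702 -0.885 -1.461
vertex 3.891 -1.263 -0.735
endloop
endfacet
facet normal -0.308 -0.666 0.680
outer loop
vertex 3.481 -1.686 -1.335
vertex 3.891 -1.263 -0.735
vertex 1.878 -0.255 -0.659
endloop
endfacet
facet normal 0.873 -0.302 -0.384
outer loop
vertex 3.891 -1.263 -0.735
vertex 3.702 -0.885 -1.461
vertex 4.112 -0.463 -0.861
endloop
endfacet
facet normal 0.101 0.127 0.987
outer loop
vertex 3.891 -1.263 -0.735
vertex 4.112 -0.463 -0.861
vertex 1.878 -0.255 -0.659
endloop
endfacet
facet normal 0.400 -0.454 -0.796
outer loop
vertex -2.213 -0.245 0.887
vertex -2.53 -0.673 0.972
vertex -2.63 -0.235 0.672
endloop
endfacet
facet normal 0.059 0.996 -0.068
outer loop
vertex -2.213 -0.245 0.887
vertex -2.63 -0.235 0.672
vertex -3.01 -0.127 1.928
endloop
endfacet
facet normal 0.399 -0.455 -0.797
outer loop
vertex -2.63 -0.235 0.672
vertex -2.53 -0.673 0.972
vertex -2.971 -0.555 0.684
endloop
endfacet
facet normal -0.665 0.699 -0.261
outer loop
vertex -2.63 -0.235 0.672
vertex -2.971 -0.555 0.684
vertex -3.01 -0.127 1.928
endloop
endfacet
facet normal 0.398 -0.456 -0.796
outer loop
vertex -2.971 -0.555 0.684
vertex -2.53 -0.673 0.972
vertex -2.981 -0.964 0.913
endloop
endfacet
facet normal -0.999 0.006 -0.033
outer loop
vertex -2.971 -0.555 0.684
vertex -2.981 -0.964 0.913
vertex -3.01 -0.127 1.928
endloop
endfacet
facet normal 0.398 -0.455 -0.796
outer loop
vertex -2.981 -0.964 0.913
vertex -2.53 -0.673 0.972
vertex -2.652 -1.154 1.186
endloop
endfacet
facet normal -0.695 -0.564 0.445
outer loop
vertex -2.981 -0.964 0.913
vertex -2.652 -1.154 1.186
vertex -3.01 -0.127 1.928
endloop
endfacet
facet normal 0.401 -0.455 -0.795
outer loop
vertex -2.652 -1.154 1.186
vertex -2.53 -0.673 0.972
vertex -2.231 -0.981 1.299
endloop
endfacet
facet normal 0.020 -0.581 0.814
outer loop
vertex -2.652 -1.154 1.186
vertex -2.231 -0.981 1.299
vertex -3.01 -0.127 1.928
endloop
endfacet
facet normal 0.400 -0.456 -0.795
outer loop
vertex -2.231 -0.981 1.299
vertex -2.53 -0.673 0.972
vertex -2.035 -0.577 1.166
endloop
endfacet
facet normal 0.606 -0.032 0.795
outer loop
vertex -2.231 -0.981 1.299
vertex -2.035 -0.577 1.166
vertex -3.01 -0.127 1.928
endloop
endfacet
facet normal 0.400 -0.454 -0.796
outer loop
vertex -2.035 -0.577 1.166
vertex -2.53 -0.673 0.972
vertex -2.213 -0.245 0.887
endloop
endfacet
facet normal 0.623 0.671 0.401
outer loop
vertex -2.035 -0.577 1.166
vertex -2.213 -0.245 0.887
vertex -3.01 -0.127 1.928
endloop
endfacet
facet normal -0.878 -0.443 -0.180
outer loop
vertex -2.089 2.569 3.732
vertex -2.568 3.742 3.184
vertex -1.435 2.0 1.94
endloop
endfacet
facet normal 0.347 -0.850 0.397
outer loop
vertex -0.092 2.678 2.216
vertex -2.089 2.569 3.732
vertex -1.435 2.0 1.94
endloop
endfacet
facet normal -0.878 -0.443 -0.179
outer loop
vertex -1.435 2.0 1.94
vertex -2.568 3.742 3.184
vertex -1.915 3.173 1.393
endloop
endfacet
facet normal 0.329 -0.285 -0.900
outer loop
vertex -1.915 3.173 1.393
vertex -0.092 2.678 2.216
vertex -1.435 2.0 1.94
endloop
endfacet
facet normal -0.329 0.286 0.900
outer loop
vertex -2.089 2.569 3.732
vertex -1.225 4.42 3.46
vertex -2.568 3.742 3.184
endloop
endfacet
facet normal 0.347 -0.850 0.397
outer loop
vertex -0.745 3.247 4.007
vertex -2.089 2.569 3.732
vertex -0.092 2.678 2.216
endloop
endfacet
facet normal -0.328 0.286 0.900
outer loop
vertex -0.745 3.247 4.007
vertex -1.225 4.42 3.46
vertex -2.089 2.569 3.732
endloop
endfacet
facet normal -0.347 0.850 -0.397
outer loop
vertex -2.568 3.742 3.184
vertex -1.225 4.42 3.46
vertex -1.915 3.173 1.393
endloop
endfacet
facet normal 0.329 -0.286 -0.900
outer loop
vertex -0.571 3.851 1.668
vertex -0.092 2.678 2.216
vertex -1.915 3.173 1.393
endloop
endfacet
facet normal -0.347 0.850 -0.397
outer loop
vertex -1.915 3.173 1.393
vertex -1.225 4.42 3.46
vertex -0.571 3.851 1.668
endloop
endfacet
facet normal 0.878 0.443 0.180
outer loop
vertex -0.571 3.851 1.668
vertex -0.745 3.247 4.007
vertex -0.092 2.678 2.216
endloop
endfacet
facet normal 0.878 0.443 0.180
outer loop
vertex -1.225 4.42 3.46
vertex -0.745 3.247 4.007
vertex -0.571 3.851 1.668
endloop
endfacet

endsolid


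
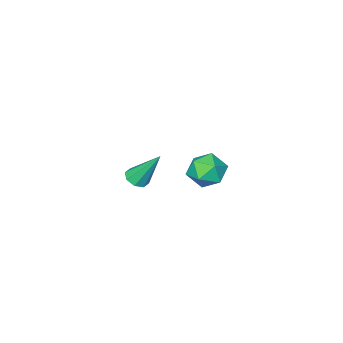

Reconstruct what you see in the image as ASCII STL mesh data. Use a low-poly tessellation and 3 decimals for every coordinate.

solid 
facet normal 0.116 0.114 0.987
outer loop
vertex -1.802 -1.294 -2.446
vertex -2.359 -2.157 -2.281
vertex -1.326 -2.218 -2.395
endloop
endfacet
facet normal 0.674 0.382 0.632
outer loop
vertex -1.802 -1.294 -2.446
vertex -1.326 -2.218 -2.395
vertex -1.041 -1.526 -3.118
endloop
endfacet
facet normal 0.432 0.883 0.185
outer loop
vertex -1.802 -1.294 -2.446
vertex -1.041 -1.526 -3.118
vertex -1.897 -1.037 -3.45
endloop
endfacet
facet normal -0.276 0.925 0.263
outer loop
vertex -1.802 -1.294 -2.446
vertex -1.897 -1.037 -3.45
vertex -2.712 -1.427 -2.933
endloop
endfacet
facet normal -0.472 0.449 0.759
outer loop
vertex -1.802 -1.294 -2.446
vertex -2.712 -1.427 -2.933
vertex -2.359 -2.157 -2.281
endloop
endfacet
facet normal 0.960 -0.143 0.242
outer loop
vertex -1.041 -1.526 -3.118
vertex -1.326 -2.218 -2.395
vertex -1.128 -2.533 -3.367
endloop
endfacet
facet normal 0.056 -0.576 0.816
outer loop
vertex -1.326 -2.218 -2.395
vertex -2.359 -2.157 -2.281
vertex -1.943 -2.923 -2.85
endloop
endfacet
facet normal -0.894 -0.033 0.447
outer loop
vertex -2.359 -2.157 -2.281
vertex -2.712 -1.427 -2.933
vertex -2.799 -2.434 -3.182
endloop
endfacet
facet normal -0.577 0.735 -0.356
outer loop
vertex -2.712 -1.427 -2.933
vertex -1.897 -1.037 -3.45
vertex -2.514 -1.742 -3.905
endloop
endfacet
facet normal 0.568 0.667 -0.482
outer loop
vertex -1.897 -1.037 -3.45
vertex -1.041 -1.526 -3.118
vertex -1.481 -1.803 -4.019
endloop
endfacet
facet normal 0.276 -0.925 -0.263
outer loop
vertex -2.038 -2.666 -3.854
vertex -1.128 -2.533 -3.367
vertex -1.943 -2.923 -2.85
endloop
endfacet
facet normal -0.432 -0.883 -0.185
outer loop
vertex -2.038 -2.666 -3.854
vertex -1.943 -2.923 -2.85
vertex -2.799 -2.434 -3.182
endloop
endfacet
facet normal -0.674 -0.382 -0.632
outer loop
vertex -2.038 -2.666 -3.854
vertex -2.799 -2.434 -3.182
vertex -2.514 -1.742 -3.905
endloop
endfacet
facet normal -0.116 -0.114 -0.987
outer loop
vertex -2.038 -2.666 -3.854
vertex -2.514 -1.742 -3.905
vertex -1.481 -1.803 -4.019
endloop
endfacet
facet normal 0.472 -0.449 -0.759
outer loop
vertex -2.038 -2.666 -3.854
vertex -1.481 -1.803 -4.019
vertex -1.128 -2.533 -3.367
endloop
endfacet
facet normal 0.577 -0.735 0.356
outer loop
vertex -1.943 -2.923 -2.85
vertex -1.128 -2.533 -3.367
vertex -1.326 -2.218 -2.395
endloop
endfacet
facet normal -0.568 -0.667 0.482
outer loop
vertex -2.799 -2.434 -3.182
vertex -1.943 -2.923 -2.85
vertex -2.359 -2.157 -2.281
endloop
endfacet
facet normal -0.960 0.143 -0.242
outer loop
vertex -2.514 -1.742 -3.905
vertex -2.799 -2.434 -3.182
vertex -2.712 -1.427 -2.933
endloop
endfacet
facet normal -0.056 0.576 -0.816
outer loop
vertex -1.481 -1.803 -4.019
vertex -2.514 -1.742 -3.905
vertex -1.897 -1.037 -3.45
endloop
endfacet
facet normal 0.894 0.033 -0.447
outer loop
vertex -1.128 -2.533 -3.367
vertex -1.481 -1.803 -4.019
vertex -1.041 -1.526 -3.118
endloop
endfacet
facet normal 0.251 -0.483 -0.839
outer loop
vertex 4.494 0.298 0.435
vertex 3.926 0.276 0.278
vertex 4.368 0.656 0.191
endloop
endfacet
facet normal 0.826 0.486 0.286
outer loop
vertex 4.494 0.298 0.435
vertex 4.368 0.656 0.191
vertex 3.434 1.224 1.922
endloop
endfacet
facet normal 0.250 -0.483 -0.839
outer loop
vertex 4.368 0.656 0.191
vertex 3.926 0.276 0.278
vertex 3.984 0.792 -0.002
endloop
endfacet
facet normal 0.376 0.921 -0.099
outer loop
vertex 4.368 0.656 0.191
vertex 3.984 0.792 -0.002
vertex 3.434 1.224 1.922
endloop
endfacet
facet normal 0.250 -0.483 -0.839
outer loop
vertex 3.984 0.792 -0.002
vertex 3.926 0.276 0.278
vertex 3.565 0.626 -0.031
endloop
endfacet
facet normal -0.334 0.895 -0.296
outer loop
vertex 3.984 0.792 -0.002
vertex 3.565 0.626 -0.031
vertex 3.434 1.224 1.922
endloop
endfacet
facet normal 0.249 -0.484 -0.839
outer loop
vertex 3.565 0.626 -0.031
vertex 3.926 0.276 0.278
vertex 3.357 0.255 0.121
endloop
endfacet
facet normal -0.888 0.420 -0.188
outer loop
vertex 3.565 0.626 -0.031
vertex 3.357 0.255 0.121
vertex 3.434 1.224 1.922
endloop
endfacet
facet normal 0.249 -0.483 -0.839
outer loop
vertex 3.357 0.255 0.121
vertex 3.926 0.276 0.278
vertex 3.483 -0.104 0.365
endloop
endfacet
facet normal -0.960 -0.226 0.163
outer loop
vertex 3.357 0.255 0.121
vertex 3.483 -0.104 0.365
vertex 3.434 1.224 1.922
endloop
endfacet
facet normal 0.250 -0.483 -0.839
outer loop
vertex 3.483 -0.104 0.365
vertex 3.926 0.276 0.278
vertex 3.868 -0.24 0.558
endloop
endfacet
facet normal -0.509 -0.663 0.549
outer loop
vertex 3.483 -0.104 0.365
vertex 3.868 -0.24 0.558
vertex 3.434 1.224 1.922
endloop
endfacet
facet normal 0.251 -0.483 -0.839
outer loop
vertex 3.868 -0.24 0.558
vertex 3.926 0.276 0.278
vertex 4.286 -0.073 0.587
endloop
endfacet
facet normal 0.202 -0.635 0.746
outer loop
vertex 3.868 -0.24 0.558
vertex 4.286 -0.073 0.587
vertex 3.434 1.224 1.922
endloop
endfacet
facet normal 0.251 -0.484 -0.838
outer loop
vertex 4.286 -0.073 0.587
vertex 3.926 0.276 0.278
vertex 4.494 0.298 0.435
endloop
endfacet
facet normal 0.753 -0.161 0.637
outer loop
vertex 4.286 -0.073 0.587
vertex 4.494 0.298 0.435
vertex 3.434 1.224 1.922
endloop
endfacet

endsolid


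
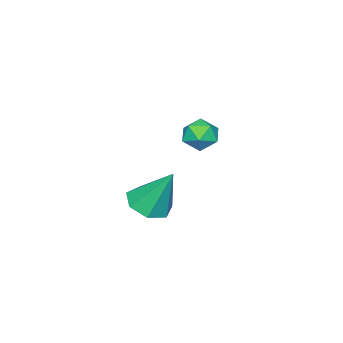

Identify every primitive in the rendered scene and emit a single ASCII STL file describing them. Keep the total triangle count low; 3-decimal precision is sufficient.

solid 
facet normal 0.055 -0.481 -0.875
outer loop
vertex 2.688 2.327 -1.158
vertex 1.853 2.515 -1.314
vertex 2.561 2.976 -1.523
endloop
endfacet
facet normal 0.891 0.342 0.298
outer loop
vertex 2.688 2.327 -1.158
vertex 2.561 2.976 -1.523
vertex 1.747 3.445 0.374
endloop
endfacet
facet normal 0.056 -0.482 -0.874
outer loop
vertex 2.561 2.976 -1.523
vertex 1.853 2.515 -1.314
vertex 1.9 3.277 -1.731
endloop
endfacet
facet normal 0.425 0.904 -0.041
outer loop
vertex 2.561 2.976 -1.523
vertex 1.9 3.277 -1.731
vertex 1.747 3.445 0.374
endloop
endfacet
facet normal 0.054 -0.482 -0.875
outer loop
vertex 1.9 3.277 -1.731
vertex 1.853 2.515 -1.314
vertex 1.204 3.005 -1.624
endloop
endfacet
facet normal -0.376 0.921 -0.101
outer loop
vertex 1.9 3.277 -1.731
vertex 1.204 3.005 -1.624
vertex 1.747 3.445 0.374
endloop
endfacet
facet normal 0.055 -0.481 -0.875
outer loop
vertex 1.204 3.005 -1.624
vertex 1.853 2.515 -1.314
vertex 0.997 2.363 -1.284
endloop
endfacet
facet normal -0.910 0.380 0.164
outer loop
vertex 1.204 3.005 -1.624
vertex 0.997 2.363 -1.284
vertex 1.747 3.445 0.374
endloop
endfacet
facet normal 0.055 -0.482 -0.874
outer loop
vertex 0.997 2.363 -1.284
vertex 1.853 2.515 -1.314
vertex 1.434 1.836 -0.966
endloop
endfacet
facet normal -0.774 -0.309 0.552
outer loop
vertex 0.997 2.363 -1.284
vertex 1.434 1.836 -0.966
vertex 1.747 3.445 0.374
endloop
endfacet
facet normal 0.055 -0.482 -0.874
outer loop
vertex 1.434 1.836 -0.966
vertex 1.853 2.515 -1.314
vertex 2.187 1.82 -0.91
endloop
endfacet
facet normal -0.071 -0.630 0.773
outer loop
vertex 1.434 1.836 -0.966
vertex 2.187 1.82 -0.91
vertex 1.747 3.445 0.374
endloop
endfacet
facet normal 0.055 -0.482 -0.874
outer loop
vertex 2.187 1.82 -0.91
vertex 1.853 2.515 -1.314
vertex 2.688 2.327 -1.158
endloop
endfacet
facet normal 0.670 -0.340 0.660
outer loop
vertex 2.187 1.82 -0.91
vertex 2.688 2.327 -1.158
vertex 1.747 3.445 0.374
endloop
endfacet
facet normal -0.919 -0.160 0.359
outer loop
vertex -3.086 1.908 -0.137
vertex -3.074 1.196 -0.424
vertex -2.819 1.327 0.287
endloop
endfacet
facet normal -0.562 0.303 0.769
outer loop
vertex -3.086 1.908 -0.137
vertex -2.819 1.327 0.287
vertex -2.454 2.002 0.288
endloop
endfacet
facet normal -0.370 0.856 0.362
outer loop
vertex -3.086 1.908 -0.137
vertex -2.454 2.002 0.288
vertex -2.485 2.289 -0.423
endloop
endfacet
facet normal -0.609 0.734 -0.301
outer loop
vertex -3.086 1.908 -0.137
vertex -2.485 2.289 -0.423
vertex -2.868 1.791 -0.864
endloop
endfacet
facet normal -0.948 0.105 -0.301
outer loop
vertex -3.086 1.908 -0.137
vertex -2.868 1.791 -0.864
vertex -3.074 1.196 -0.424
endloop
endfacet
facet normal 0.030 -0.018 0.999
outer loop
vertex -2.454 2.002 0.288
vertex -2.819 1.327 0.287
vertex -2.052 1.349 0.264
endloop
endfacet
facet normal -0.545 -0.768 0.337
outer loop
vertex -2.819 1.327 0.287
vertex -3.074 1.196 -0.424
vertex -2.435 0.851 -0.177
endloop
endfacet
facet normal -0.591 -0.337 -0.733
outer loop
vertex -3.074 1.196 -0.424
vertex -2.868 1.791 -0.864
vertex -2.466 1.138 -0.888
endloop
endfacet
facet normal -0.041 0.680 -0.732
outer loop
vertex -2.868 1.791 -0.864
vertex -2.485 2.289 -0.423
vertex -2.101 1.813 -0.887
endloop
endfacet
facet normal 0.342 0.876 0.339
outer loop
vertex -2.485 2.289 -0.423
vertex -2.454 2.002 0.288
vertex -1.846 1.944 -0.176
endloop
endfacet
facet normal 0.609 -0.734 0.301
outer loop
vertex -1.834 1.232 -0.463
vertex -2.052 1.349 0.264
vertex -2.435 0.851 -0.177
endloop
endfacet
facet normal 0.370 -0.856 -0.362
outer loop
vertex -1.834 1.232 -0.463
vertex -2.435 0.851 -0.177
vertex -2.466 1.138 -0.888
endloop
endfacet
facet normal 0.562 -0.303 -0.769
outer loop
vertex -1.834 1.232 -0.463
vertex -2.466 1.138 -0.888
vertex -2.101 1.813 -0.887
endloop
endfacet
facet normal 0.919 0.160 -0.359
outer loop
vertex -1.834 1.232 -0.463
vertex -2.101 1.813 -0.887
vertex -1.846 1.944 -0.176
endloop
endfacet
facet normal 0.948 -0.105 0.301
outer loop
vertex -1.834 1.232 -0.463
vertex -1.846 1.944 -0.176
vertex -2.052 1.349 0.264
endloop
endfacet
facet normal 0.041 -0.680 0.732
outer loop
vertex -2.435 0.851 -0.177
vertex -2.052 1.349 0.264
vertex -2.819 1.327 0.287
endloop
endfacet
facet normal -0.342 -0.876 -0.339
outer loop
vertex -2.466 1.138 -0.888
vertex -2.435 0.851 -0.177
vertex -3.074 1.196 -0.424
endloop
endfacet
facet normal -0.030 0.018 -0.999
outer loop
vertex -2.101 1.813 -0.887
vertex -2.466 1.138 -0.888
vertex -2.868 1.791 -0.864
endloop
endfacet
facet normal 0.545 0.768 -0.337
outer loop
vertex -1.846 1.944 -0.176
vertex -2.101 1.813 -0.887
vertex -2.485 2.289 -0.423
endloop
endfacet
facet normal 0.591 0.337 0.733
outer loop
vertex -2.052 1.349 0.264
vertex -1.846 1.944 -0.176
vertex -2.454 2.002 0.288
endloop
endfacet

endsolid


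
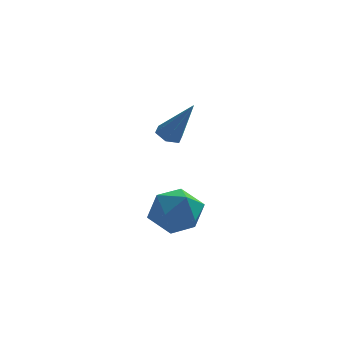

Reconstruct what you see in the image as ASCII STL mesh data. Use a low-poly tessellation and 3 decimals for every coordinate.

solid 
facet normal -0.459 0.286 -0.841
outer loop
vertex 2.618 3.541 0.694
vertex 2.128 3.288 0.875
vertex 2.234 3.843 1.006
endloop
endfacet
facet normal 0.686 0.711 0.156
outer loop
vertex 2.618 3.541 0.694
vertex 2.234 3.843 1.006
vertex 3.052 2.712 2.565
endloop
endfacet
facet normal -0.460 0.286 -0.841
outer loop
vertex 2.234 3.843 1.006
vertex 2.128 3.288 0.875
vertex 1.744 3.59 1.188
endloop
endfacet
facet normal -0.157 0.759 0.633
outer loop
vertex 2.234 3.843 1.006
vertex 1.744 3.59 1.188
vertex 3.052 2.712 2.565
endloop
endfacet
facet normal -0.460 0.287 -0.841
outer loop
vertex 1.744 3.59 1.188
vertex 2.128 3.288 0.875
vertex 1.639 3.035 1.056
endloop
endfacet
facet normal -0.732 -0.023 0.681
outer loop
vertex 1.744 3.59 1.188
vertex 1.639 3.035 1.056
vertex 3.052 2.712 2.565
endloop
endfacet
facet normal -0.459 0.285 -0.841
outer loop
vertex 1.639 3.035 1.056
vertex 2.128 3.288 0.875
vertex 2.023 2.733 0.744
endloop
endfacet
facet normal -0.463 -0.850 0.252
outer loop
vertex 1.639 3.035 1.056
vertex 2.023 2.733 0.744
vertex 3.052 2.712 2.565
endloop
endfacet
facet normal -0.461 0.286 -0.840
outer loop
vertex 2.023 2.733 0.744
vertex 2.128 3.288 0.875
vertex 2.512 2.986 0.562
endloop
endfacet
facet normal 0.380 -0.897 -0.225
outer loop
vertex 2.023 2.733 0.744
vertex 2.512 2.986 0.562
vertex 3.052 2.712 2.565
endloop
endfacet
facet normal -0.459 0.288 -0.841
outer loop
vertex 2.512 2.986 0.562
vertex 2.128 3.288 0.875
vertex 2.618 3.541 0.694
endloop
endfacet
facet normal 0.955 -0.117 -0.273
outer loop
vertex 2.512 2.986 0.562
vertex 2.618 3.541 0.694
vertex 3.052 2.712 2.565
endloop
endfacet
facet normal -0.063 0.957 0.285
outer loop
vertex 2.779 3.319 -2.877
vertex 1.698 3.138 -2.509
vertex 2.588 2.982 -1.787
endloop
endfacet
facet normal 0.610 0.721 0.330
outer loop
vertex 2.779 3.319 -2.877
vertex 2.588 2.982 -1.787
vertex 3.46 2.521 -2.391
endloop
endfacet
facet normal 0.808 0.496 -0.318
outer loop
vertex 2.779 3.319 -2.877
vertex 3.46 2.521 -2.391
vertex 3.109 2.392 -3.485
endloop
endfacet
facet normal 0.258 0.592 -0.763
outer loop
vertex 2.779 3.319 -2.877
vertex 3.109 2.392 -3.485
vertex 2.02 2.773 -3.558
endloop
endfacet
facet normal -0.280 0.877 -0.391
outer loop
vertex 2.779 3.319 -2.877
vertex 2.02 2.773 -3.558
vertex 1.698 3.138 -2.509
endloop
endfacet
facet normal 0.618 0.159 0.770
outer loop
vertex 3.46 2.521 -2.391
vertex 2.588 2.982 -1.787
vertex 2.8 1.847 -1.722
endloop
endfacet
facet normal -0.471 0.540 0.697
outer loop
vertex 2.588 2.982 -1.787
vertex 1.698 3.138 -2.509
vertex 1.711 2.228 -1.795
endloop
endfacet
facet normal -0.821 0.412 -0.395
outer loop
vertex 1.698 3.138 -2.509
vertex 2.02 2.773 -3.558
vertex 1.36 2.099 -2.889
endloop
endfacet
facet normal 0.050 -0.048 -0.998
outer loop
vertex 2.02 2.773 -3.558
vertex 3.109 2.392 -3.485
vertex 2.232 1.638 -3.493
endloop
endfacet
facet normal 0.939 -0.204 -0.277
outer loop
vertex 3.109 2.392 -3.485
vertex 3.46 2.521 -2.391
vertex 3.122 1.482 -2.771
endloop
endfacet
facet normal -0.258 -0.592 0.763
outer loop
vertex 2.041 1.301 -2.403
vertex 2.8 1.847 -1.722
vertex 1.711 2.228 -1.795
endloop
endfacet
facet normal -0.808 -0.496 0.318
outer loop
vertex 2.041 1.301 -2.403
vertex 1.711 2.228 -1.795
vertex 1.36 2.099 -2.889
endloop
endfacet
facet normal -0.610 -0.721 -0.330
outer loop
vertex 2.041 1.301 -2.403
vertex 1.36 2.099 -2.889
vertex 2.232 1.638 -3.493
endloop
endfacet
facet normal 0.063 -0.957 -0.285
outer loop
vertex 2.041 1.301 -2.403
vertex 2.232 1.638 -3.493
vertex 3.122 1.482 -2.771
endloop
endfacet
facet normal 0.280 -0.877 0.391
outer loop
vertex 2.041 1.301 -2.403
vertex 3.122 1.482 -2.771
vertex 2.8 1.847 -1.722
endloop
endfacet
facet normal -0.050 0.048 0.998
outer loop
vertex 1.711 2.228 -1.795
vertex 2.8 1.847 -1.722
vertex 2.588 2.982 -1.787
endloop
endfacet
facet normal -0.939 0.204 0.277
outer loop
vertex 1.36 2.099 -2.889
vertex 1.711 2.228 -1.795
vertex 1.698 3.138 -2.509
endloop
endfacet
facet normal -0.618 -0.159 -0.770
outer loop
vertex 2.232 1.638 -3.493
vertex 1.36 2.099 -2.889
vertex 2.02 2.773 -3.558
endloop
endfacet
facet normal 0.471 -0.540 -0.697
outer loop
vertex 3.122 1.482 -2.771
vertex 2.232 1.638 -3.493
vertex 3.109 2.392 -3.485
endloop
endfacet
facet normal 0.821 -0.412 0.395
outer loop
vertex 2.8 1.847 -1.722
vertex 3.122 1.482 -2.771
vertex 3.46 2.521 -2.391
endloop
endfacet

endsolid


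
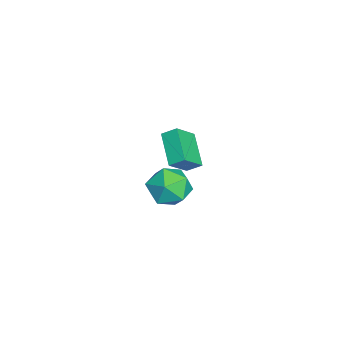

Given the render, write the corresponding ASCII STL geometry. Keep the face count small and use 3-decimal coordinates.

solid 
facet normal -0.817 -0.274 0.507
outer loop
vertex -1.831 -4.626 2.694
vertex -1.779 -3.953 3.142
vertex -2.627 -3.952 1.776
endloop
endfacet
facet normal -0.065 -0.830 -0.553
outer loop
vertex -1.181 -3.467 0.878
vertex -1.831 -4.626 2.694
vertex -2.627 -3.952 1.776
endloop
endfacet
facet normal -0.817 -0.275 0.507
outer loop
vertex -2.627 -3.952 1.776
vertex -1.779 -3.953 3.142
vertex -2.575 -3.28 2.224
endloop
endfacet
facet normal -0.573 0.485 -0.661
outer loop
vertex -2.575 -3.28 2.224
vertex -1.181 -3.467 0.878
vertex -2.627 -3.952 1.776
endloop
endfacet
facet normal 0.573 -0.484 0.661
outer loop
vertex -1.831 -4.626 2.694
vertex -0.333 -3.468 2.244
vertex -1.779 -3.953 3.142
endloop
endfacet
facet normal -0.064 -0.831 -0.553
outer loop
vertex -0.385 -4.14 1.796
vertex -1.831 -4.626 2.694
vertex -1.181 -3.467 0.878
endloop
endfacet
facet normal 0.573 -0.485 0.661
outer loop
vertex -0.385 -4.14 1.796
vertex -0.333 -3.468 2.244
vertex -1.831 -4.626 2.694
endloop
endfacet
facet normal 0.065 0.831 0.553
outer loop
vertex -1.779 -3.953 3.142
vertex -0.333 -3.468 2.244
vertex -2.575 -3.28 2.224
endloop
endfacet
facet normal -0.573 0.484 -0.661
outer loop
vertex -1.129 -2.794 1.326
vertex -1.181 -3.467 0.878
vertex -2.575 -3.28 2.224
endloop
endfacet
facet normal 0.065 0.830 0.554
outer loop
vertex -2.575 -3.28 2.224
vertex -0.333 -3.468 2.244
vertex -1.129 -2.794 1.326
endloop
endfacet
facet normal 0.817 0.274 -0.507
outer loop
vertex -1.129 -2.794 1.326
vertex -0.385 -4.14 1.796
vertex -1.181 -3.467 0.878
endloop
endfacet
facet normal 0.817 0.275 -0.507
outer loop
vertex -0.333 -3.468 2.244
vertex -0.385 -4.14 1.796
vertex -1.129 -2.794 1.326
endloop
endfacet
facet normal -0.746 -0.211 0.631
outer loop
vertex 2.61 -3.327 3.985
vertex 2.683 -4.345 3.731
vertex 3.249 -3.96 4.529
endloop
endfacet
facet normal -0.376 0.356 0.856
outer loop
vertex 2.61 -3.327 3.985
vertex 3.249 -3.96 4.529
vertex 3.566 -2.993 4.266
endloop
endfacet
facet normal -0.398 0.851 0.342
outer loop
vertex 2.61 -3.327 3.985
vertex 3.566 -2.993 4.266
vertex 3.196 -2.78 3.305
endloop
endfacet
facet normal -0.782 0.590 -0.200
outer loop
vertex 2.61 -3.327 3.985
vertex 3.196 -2.78 3.305
vertex 2.65 -3.616 2.975
endloop
endfacet
facet normal -0.998 -0.066 -0.021
outer loop
vertex 2.61 -3.327 3.985
vertex 2.65 -3.616 2.975
vertex 2.683 -4.345 3.731
endloop
endfacet
facet normal 0.305 0.156 0.940
outer loop
vertex 3.566 -2.993 4.266
vertex 3.249 -3.96 4.529
vertex 4.23 -3.804 4.185
endloop
endfacet
facet normal -0.296 -0.761 0.577
outer loop
vertex 3.249 -3.96 4.529
vertex 2.683 -4.345 3.731
vertex 3.684 -4.64 3.855
endloop
endfacet
facet normal -0.702 -0.527 -0.478
outer loop
vertex 2.683 -4.345 3.731
vertex 2.65 -3.616 2.975
vertex 3.314 -4.427 2.894
endloop
endfacet
facet normal -0.354 0.534 -0.768
outer loop
vertex 2.65 -3.616 2.975
vertex 3.196 -2.78 3.305
vertex 3.631 -3.46 2.631
endloop
endfacet
facet normal 0.269 0.957 0.109
outer loop
vertex 3.196 -2.78 3.305
vertex 3.566 -2.993 4.266
vertex 4.197 -3.075 3.429
endloop
endfacet
facet normal 0.782 -0.590 0.200
outer loop
vertex 4.27 -4.093 3.175
vertex 4.23 -3.804 4.185
vertex 3.684 -4.64 3.855
endloop
endfacet
facet normal 0.398 -0.851 -0.342
outer loop
vertex 4.27 -4.093 3.175
vertex 3.684 -4.64 3.855
vertex 3.314 -4.427 2.894
endloop
endfacet
facet normal 0.376 -0.356 -0.856
outer loop
vertex 4.27 -4.093 3.175
vertex 3.314 -4.427 2.894
vertex 3.631 -3.46 2.631
endloop
endfacet
facet normal 0.746 0.211 -0.631
outer loop
vertex 4.27 -4.093 3.175
vertex 3.631 -3.46 2.631
vertex 4.197 -3.075 3.429
endloop
endfacet
facet normal 0.998 0.066 0.021
outer loop
vertex 4.27 -4.093 3.175
vertex 4.197 -3.075 3.429
vertex 4.23 -3.804 4.185
endloop
endfacet
facet normal 0.354 -0.534 0.768
outer loop
vertex 3.684 -4.64 3.855
vertex 4.23 -3.804 4.185
vertex 3.249 -3.96 4.529
endloop
endfacet
facet normal -0.269 -0.957 -0.109
outer loop
vertex 3.314 -4.427 2.894
vertex 3.684 -4.64 3.855
vertex 2.683 -4.345 3.731
endloop
endfacet
facet normal -0.305 -0.156 -0.940
outer loop
vertex 3.631 -3.46 2.631
vertex 3.314 -4.427 2.894
vertex 2.65 -3.616 2.975
endloop
endfacet
facet normal 0.296 0.761 -0.577
outer loop
vertex 4.197 -3.075 3.429
vertex 3.631 -3.46 2.631
vertex 3.196 -2.78 3.305
endloop
endfacet
facet normal 0.702 0.527 0.478
outer loop
vertex 4.23 -3.804 4.185
vertex 4.197 -3.075 3.429
vertex 3.566 -2.993 4.266
endloop
endfacet

endsolid


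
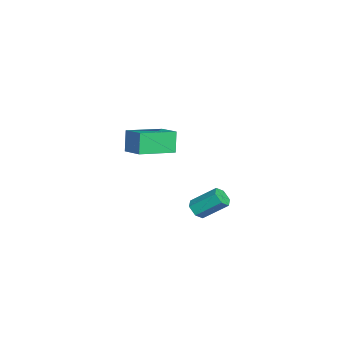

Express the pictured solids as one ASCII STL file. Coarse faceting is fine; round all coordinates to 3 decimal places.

solid 
facet normal -0.069 -0.773 -0.631
outer loop
vertex 3.583 1.0 -4.653
vertex 3.285 0.687 -4.237
vertex 2.985 1.031 -4.626
endloop
endfacet
facet normal -0.002 0.632 -0.775
outer loop
vertex 3.583 1.0 -4.653
vertex 2.985 1.031 -4.626
vertex 3.693 2.245 -3.639
endloop
endfacet
facet normal -0.001 0.631 -0.776
outer loop
vertex 3.693 2.245 -3.639
vertex 2.985 1.031 -4.626
vertex 3.095 2.276 -3.613
endloop
endfacet
facet normal 0.067 0.774 0.629
outer loop
vertex 3.693 2.245 -3.639
vertex 3.095 2.276 -3.613
vertex 3.395 1.933 -3.223
endloop
endfacet
facet normal -0.068 -0.773 -0.631
outer loop
vertex 2.985 1.031 -4.626
vertex 3.285 0.687 -4.237
vertex 2.686 0.718 -4.21
endloop
endfacet
facet normal -0.865 0.361 -0.350
outer loop
vertex 2.985 1.031 -4.626
vertex 2.686 0.718 -4.21
vertex 3.095 2.276 -3.613
endloop
endfacet
facet normal -0.864 0.361 -0.350
outer loop
vertex 3.095 2.276 -3.613
vertex 2.686 0.718 -4.21
vertex 2.796 1.964 -3.196
endloop
endfacet
facet normal 0.068 0.775 0.629
outer loop
vertex 3.095 2.276 -3.613
vertex 2.796 1.964 -3.196
vertex 3.395 1.933 -3.223
endloop
endfacet
facet normal -0.068 -0.774 -0.630
outer loop
vertex 2.686 0.718 -4.21
vertex 3.285 0.687 -4.237
vertex 2.987 0.375 -3.821
endloop
endfacet
facet normal -0.862 -0.272 0.428
outer loop
vertex 2.686 0.718 -4.21
vertex 2.987 0.375 -3.821
vertex 2.796 1.964 -3.196
endloop
endfacet
facet normal -0.862 -0.272 0.427
outer loop
vertex 2.796 1.964 -3.196
vertex 2.987 0.375 -3.821
vertex 3.097 1.62 -2.807
endloop
endfacet
facet normal 0.068 0.773 0.631
outer loop
vertex 2.796 1.964 -3.196
vertex 3.097 1.62 -2.807
vertex 3.395 1.933 -3.223
endloop
endfacet
facet normal -0.067 -0.774 -0.629
outer loop
vertex 2.987 0.375 -3.821
vertex 3.285 0.687 -4.237
vertex 3.585 0.344 -3.847
endloop
endfacet
facet normal 0.001 -0.632 0.775
outer loop
vertex 2.987 0.375 -3.821
vertex 3.585 0.344 -3.847
vertex 3.097 1.62 -2.807
endloop
endfacet
facet normal 0.002 -0.631 0.776
outer loop
vertex 3.097 1.62 -2.807
vertex 3.585 0.344 -3.847
vertex 3.695 1.589 -2.834
endloop
endfacet
facet normal 0.069 0.773 0.631
outer loop
vertex 3.097 1.62 -2.807
vertex 3.695 1.589 -2.834
vertex 3.395 1.933 -3.223
endloop
endfacet
facet normal -0.068 -0.775 -0.629
outer loop
vertex 3.585 0.344 -3.847
vertex 3.285 0.687 -4.237
vertex 3.884 0.656 -4.264
endloop
endfacet
facet normal 0.864 -0.361 0.350
outer loop
vertex 3.585 0.344 -3.847
vertex 3.884 0.656 -4.264
vertex 3.695 1.589 -2.834
endloop
endfacet
facet normal 0.865 -0.361 0.350
outer loop
vertex 3.695 1.589 -2.834
vertex 3.884 0.656 -4.264
vertex 3.994 1.902 -3.25
endloop
endfacet
facet normal 0.068 0.773 0.631
outer loop
vertex 3.695 1.589 -2.834
vertex 3.994 1.902 -3.25
vertex 3.395 1.933 -3.223
endloop
endfacet
facet normal -0.068 -0.773 -0.631
outer loop
vertex 3.884 0.656 -4.264
vertex 3.285 0.687 -4.237
vertex 3.583 1.0 -4.653
endloop
endfacet
facet normal 0.862 0.272 -0.427
outer loop
vertex 3.884 0.656 -4.264
vertex 3.583 1.0 -4.653
vertex 3.994 1.902 -3.25
endloop
endfacet
facet normal 0.862 0.272 -0.427
outer loop
vertex 3.994 1.902 -3.25
vertex 3.583 1.0 -4.653
vertex 3.693 2.245 -3.639
endloop
endfacet
facet normal 0.068 0.774 0.630
outer loop
vertex 3.994 1.902 -3.25
vertex 3.693 2.245 -3.639
vertex 3.395 1.933 -3.223
endloop
endfacet
facet normal -0.751 -0.583 -0.309
outer loop
vertex -3.171 -3.206 -2.623
vertex -4.338 -1.427 -3.143
vertex -2.646 -3.224 -3.867
endloop
endfacet
facet normal 0.533 -0.812 0.237
outer loop
vertex -1.602 -2.413 -3.437
vertex -3.171 -3.206 -2.623
vertex -2.646 -3.224 -3.867
endloop
endfacet
facet normal -0.751 -0.583 -0.309
outer loop
vertex -2.646 -3.224 -3.867
vertex -4.338 -1.427 -3.143
vertex -3.813 -1.445 -4.386
endloop
endfacet
facet normal 0.390 -0.013 -0.921
outer loop
vertex -3.813 -1.445 -4.386
vertex -1.602 -2.413 -3.437
vertex -2.646 -3.224 -3.867
endloop
endfacet
facet normal -0.390 0.013 0.921
outer loop
vertex -3.171 -3.206 -2.623
vertex -3.294 -0.616 -2.713
vertex -4.338 -1.427 -3.143
endloop
endfacet
facet normal 0.533 -0.812 0.237
outer loop
vertex -2.127 -2.395 -2.194
vertex -3.171 -3.206 -2.623
vertex -1.602 -2.413 -3.437
endloop
endfacet
facet normal -0.389 0.014 0.921
outer loop
vertex -2.127 -2.395 -2.194
vertex -3.294 -0.616 -2.713
vertex -3.171 -3.206 -2.623
endloop
endfacet
facet normal -0.533 0.812 -0.237
outer loop
vertex -4.338 -1.427 -3.143
vertex -3.294 -0.616 -2.713
vertex -3.813 -1.445 -4.386
endloop
endfacet
facet normal 0.389 -0.014 -0.921
outer loop
vertex -2.769 -0.634 -3.957
vertex -1.602 -2.413 -3.437
vertex -3.813 -1.445 -4.386
endloop
endfacet
facet normal -0.533 0.812 -0.237
outer loop
vertex -3.813 -1.445 -4.386
vertex -3.294 -0.616 -2.713
vertex -2.769 -0.634 -3.957
endloop
endfacet
facet normal 0.751 0.583 0.309
outer loop
vertex -2.769 -0.634 -3.957
vertex -2.127 -2.395 -2.194
vertex -1.602 -2.413 -3.437
endloop
endfacet
facet normal 0.752 0.583 0.309
outer loop
vertex -3.294 -0.616 -2.713
vertex -2.127 -2.395 -2.194
vertex -2.769 -0.634 -3.957
endloop
endfacet

endsolid


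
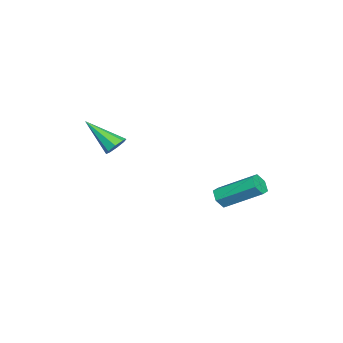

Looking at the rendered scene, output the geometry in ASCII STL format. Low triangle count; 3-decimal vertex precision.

solid 
facet normal 0.104 0.766 -0.634
outer loop
vertex 1.491 -1.764 -0.302
vertex 1.199 -1.429 0.055
vertex 1.749 -1.561 -0.014
endloop
endfacet
facet normal 0.742 -0.634 -0.218
outer loop
vertex 1.491 -1.764 -0.302
vertex 1.749 -1.561 -0.014
vertex 1.001 -2.871 1.245
endloop
endfacet
facet normal 0.104 0.767 -0.634
outer loop
vertex 1.749 -1.561 -0.014
vertex 1.199 -1.429 0.055
vertex 1.684 -1.281 0.314
endloop
endfacet
facet normal 0.918 -0.192 0.346
outer loop
vertex 1.749 -1.561 -0.014
vertex 1.684 -1.281 0.314
vertex 1.001 -2.871 1.245
endloop
endfacet
facet normal 0.104 0.768 -0.633
outer loop
vertex 1.684 -1.281 0.314
vertex 1.199 -1.429 0.055
vertex 1.335 -1.088 0.491
endloop
endfacet
facet normal 0.541 0.239 0.806
outer loop
vertex 1.684 -1.281 0.314
vertex 1.335 -1.088 0.491
vertex 1.001 -2.871 1.245
endloop
endfacet
facet normal 0.106 0.767 -0.633
outer loop
vertex 1.335 -1.088 0.491
vertex 1.199 -1.429 0.055
vertex 0.906 -1.094 0.412
endloop
endfacet
facet normal -0.171 0.411 0.896
outer loop
vertex 1.335 -1.088 0.491
vertex 0.906 -1.094 0.412
vertex 1.001 -2.871 1.245
endloop
endfacet
facet normal 0.104 0.767 -0.634
outer loop
vertex 0.906 -1.094 0.412
vertex 1.199 -1.429 0.055
vertex 0.648 -1.297 0.124
endloop
endfacet
facet normal -0.799 0.220 0.560
outer loop
vertex 0.906 -1.094 0.412
vertex 0.648 -1.297 0.124
vertex 1.001 -2.871 1.245
endloop
endfacet
facet normal 0.104 0.767 -0.634
outer loop
vertex 0.648 -1.297 0.124
vertex 1.199 -1.429 0.055
vertex 0.713 -1.577 -0.204
endloop
endfacet
facet normal -0.975 -0.222 -0.004
outer loop
vertex 0.648 -1.297 0.124
vertex 0.713 -1.577 -0.204
vertex 1.001 -2.871 1.245
endloop
endfacet
facet normal 0.103 0.767 -0.633
outer loop
vertex 0.713 -1.577 -0.204
vertex 1.199 -1.429 0.055
vertex 1.062 -1.77 -0.381
endloop
endfacet
facet normal -0.597 -0.654 -0.465
outer loop
vertex 0.713 -1.577 -0.204
vertex 1.062 -1.77 -0.381
vertex 1.001 -2.871 1.245
endloop
endfacet
facet normal 0.106 0.767 -0.633
outer loop
vertex 1.062 -1.77 -0.381
vertex 1.199 -1.429 0.055
vertex 1.491 -1.764 -0.302
endloop
endfacet
facet normal 0.114 -0.825 -0.554
outer loop
vertex 1.062 -1.77 -0.381
vertex 1.491 -1.764 -0.302
vertex 1.001 -2.871 1.245
endloop
endfacet
facet normal 0.003 -0.852 -0.523
outer loop
vertex -1.656 1.859 -3.254
vertex -1.876 2.145 -3.721
vertex -1.292 2.103 -3.649
endloop
endfacet
facet normal 0.787 -0.320 0.527
outer loop
vertex -1.656 1.859 -3.254
vertex -1.292 2.103 -3.649
vertex -1.663 3.589 -2.192
endloop
endfacet
facet normal 0.787 -0.320 0.527
outer loop
vertex -1.663 3.589 -2.192
vertex -1.292 2.103 -3.649
vertex -1.299 3.833 -2.587
endloop
endfacet
facet normal -0.003 0.852 0.523
outer loop
vertex -1.663 3.589 -2.192
vertex -1.299 3.833 -2.587
vertex -1.884 3.875 -2.659
endloop
endfacet
facet normal 0.003 -0.852 -0.523
outer loop
vertex -1.292 2.103 -3.649
vertex -1.876 2.145 -3.721
vertex -1.513 2.389 -4.116
endloop
endfacet
facet normal 0.927 0.199 -0.317
outer loop
vertex -1.292 2.103 -3.649
vertex -1.513 2.389 -4.116
vertex -1.299 3.833 -2.587
endloop
endfacet
facet normal 0.927 0.199 -0.317
outer loop
vertex -1.299 3.833 -2.587
vertex -1.513 2.389 -4.116
vertex -1.52 4.119 -3.054
endloop
endfacet
facet normal -0.003 0.852 0.523
outer loop
vertex -1.299 3.833 -2.587
vertex -1.52 4.119 -3.054
vertex -1.884 3.875 -2.659
endloop
endfacet
facet normal 0.003 -0.852 -0.523
outer loop
vertex -1.513 2.389 -4.116
vertex -1.876 2.145 -3.721
vertex -2.097 2.431 -4.188
endloop
endfacet
facet normal 0.141 0.518 -0.843
outer loop
vertex -1.513 2.389 -4.116
vertex -2.097 2.431 -4.188
vertex -1.52 4.119 -3.054
endloop
endfacet
facet normal 0.141 0.518 -0.843
outer loop
vertex -1.52 4.119 -3.054
vertex -2.097 2.431 -4.188
vertex -2.104 4.161 -3.126
endloop
endfacet
facet normal -0.003 0.852 0.523
outer loop
vertex -1.52 4.119 -3.054
vertex -2.104 4.161 -3.126
vertex -1.884 3.875 -2.659
endloop
endfacet
facet normal 0.003 -0.852 -0.523
outer loop
vertex -2.097 2.431 -4.188
vertex -1.876 2.145 -3.721
vertex -2.461 2.187 -3.793
endloop
endfacet
facet normal -0.787 0.320 -0.527
outer loop
vertex -2.097 2.431 -4.188
vertex -2.461 2.187 -3.793
vertex -2.104 4.161 -3.126
endloop
endfacet
facet normal -0.787 0.320 -0.527
outer loop
vertex -2.104 4.161 -3.126
vertex -2.461 2.187 -3.793
vertex -2.468 3.917 -2.731
endloop
endfacet
facet normal -0.003 0.852 0.523
outer loop
vertex -2.104 4.161 -3.126
vertex -2.468 3.917 -2.731
vertex -1.884 3.875 -2.659
endloop
endfacet
facet normal 0.003 -0.852 -0.523
outer loop
vertex -2.461 2.187 -3.793
vertex -1.876 2.145 -3.721
vertex -2.24 1.901 -3.326
endloop
endfacet
facet normal -0.927 -0.199 0.317
outer loop
vertex -2.461 2.187 -3.793
vertex -2.24 1.901 -3.326
vertex -2.468 3.917 -2.731
endloop
endfacet
facet normal -0.927 -0.199 0.317
outer loop
vertex -2.468 3.917 -2.731
vertex -2.24 1.901 -3.326
vertex -2.247 3.631 -2.264
endloop
endfacet
facet normal -0.003 0.852 0.523
outer loop
vertex -2.468 3.917 -2.731
vertex -2.247 3.631 -2.264
vertex -1.884 3.875 -2.659
endloop
endfacet
facet normal 0.003 -0.852 -0.523
outer loop
vertex -2.24 1.901 -3.326
vertex -1.876 2.145 -3.721
vertex -1.656 1.859 -3.254
endloop
endfacet
facet normal -0.141 -0.518 0.843
outer loop
vertex -2.24 1.901 -3.326
vertex -1.656 1.859 -3.254
vertex -2.247 3.631 -2.264
endloop
endfacet
facet normal -0.141 -0.518 0.843
outer loop
vertex -2.247 3.631 -2.264
vertex -1.656 1.859 -3.254
vertex -1.663 3.589 -2.192
endloop
endfacet
facet normal -0.003 0.852 0.523
outer loop
vertex -2.247 3.631 -2.264
vertex -1.663 3.589 -2.192
vertex -1.884 3.875 -2.659
endloop
endfacet

endsolid
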